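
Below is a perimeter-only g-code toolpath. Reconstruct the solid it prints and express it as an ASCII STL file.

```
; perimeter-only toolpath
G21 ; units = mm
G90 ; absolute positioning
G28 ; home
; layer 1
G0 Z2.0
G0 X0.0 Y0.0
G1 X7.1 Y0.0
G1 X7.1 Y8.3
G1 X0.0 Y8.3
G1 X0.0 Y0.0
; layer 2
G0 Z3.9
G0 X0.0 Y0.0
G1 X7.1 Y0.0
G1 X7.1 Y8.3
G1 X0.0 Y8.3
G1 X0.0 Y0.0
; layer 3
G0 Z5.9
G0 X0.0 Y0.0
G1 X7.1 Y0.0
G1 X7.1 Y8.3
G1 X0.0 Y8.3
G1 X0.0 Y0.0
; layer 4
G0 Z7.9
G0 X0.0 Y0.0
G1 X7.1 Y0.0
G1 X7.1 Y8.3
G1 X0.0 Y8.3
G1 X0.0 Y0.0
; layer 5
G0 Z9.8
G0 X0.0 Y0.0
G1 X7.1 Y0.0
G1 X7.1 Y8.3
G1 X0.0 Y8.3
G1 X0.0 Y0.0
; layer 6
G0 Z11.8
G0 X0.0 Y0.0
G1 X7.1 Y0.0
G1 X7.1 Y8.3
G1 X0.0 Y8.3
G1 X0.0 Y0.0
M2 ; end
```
solid part
  facet normal 0.0000 0.0000 -1.0000
    outer loop
      vertex 7.1 8.3 0.0
      vertex 7.1 0.0 0.0
      vertex 0.0 0.0 0.0
    endloop
  endfacet
  facet normal 0.0000 0.0000 -1.0000
    outer loop
      vertex 0.0 8.3 0.0
      vertex 7.1 8.3 0.0
      vertex 0.0 0.0 0.0
    endloop
  endfacet
  facet normal 0.0000 0.0000 1.0000
    outer loop
      vertex 0.0 0.0 11.8
      vertex 7.1 0.0 11.8
      vertex 7.1 8.3 11.8
    endloop
  endfacet
  facet normal 0.0000 0.0000 1.0000
    outer loop
      vertex 0.0 0.0 11.8
      vertex 7.1 8.3 11.8
      vertex 0.0 8.3 11.8
    endloop
  endfacet
  facet normal 0.0000 -1.0000 0.0000
    outer loop
      vertex 0.0 0.0 0.0
      vertex 7.1 0.0 0.0
      vertex 7.1 0.0 11.8
    endloop
  endfacet
  facet normal 0.0000 -1.0000 0.0000
    outer loop
      vertex 0.0 0.0 0.0
      vertex 7.1 0.0 11.8
      vertex 0.0 0.0 11.8
    endloop
  endfacet
  facet normal 0.0000 1.0000 0.0000
    outer loop
      vertex 7.1 8.3 11.8
      vertex 7.1 8.3 0.0
      vertex 0.0 8.3 0.0
    endloop
  endfacet
  facet normal 0.0000 1.0000 0.0000
    outer loop
      vertex 0.0 8.3 11.8
      vertex 7.1 8.3 11.8
      vertex 0.0 8.3 0.0
    endloop
  endfacet
  facet normal -1.0000 0.0000 0.0000
    outer loop
      vertex 0.0 8.3 11.8
      vertex 0.0 8.3 0.0
      vertex 0.0 0.0 0.0
    endloop
  endfacet
  facet normal -1.0000 0.0000 0.0000
    outer loop
      vertex 0.0 0.0 11.8
      vertex 0.0 8.3 11.8
      vertex 0.0 0.0 0.0
    endloop
  endfacet
  facet normal 1.0000 0.0000 0.0000
    outer loop
      vertex 7.1 0.0 0.0
      vertex 7.1 8.3 0.0
      vertex 7.1 8.3 11.8
    endloop
  endfacet
  facet normal 1.0000 0.0000 0.0000
    outer loop
      vertex 7.1 0.0 0.0
      vertex 7.1 8.3 11.8
      vertex 7.1 0.0 11.8
    endloop
  endfacet
endsolid part

The G0 Z moves step by Δz≈2.0 mm. Every layer's G1 loop is the same polygon, so the solid is a straight extrusion of it from z=0 to z≈11.8. Closing with flat bottom and top caps and triangulating gives 12 facets — a rectangular box, roughly 7.1 × 8.3 mm footprint and 11.8 mm tall.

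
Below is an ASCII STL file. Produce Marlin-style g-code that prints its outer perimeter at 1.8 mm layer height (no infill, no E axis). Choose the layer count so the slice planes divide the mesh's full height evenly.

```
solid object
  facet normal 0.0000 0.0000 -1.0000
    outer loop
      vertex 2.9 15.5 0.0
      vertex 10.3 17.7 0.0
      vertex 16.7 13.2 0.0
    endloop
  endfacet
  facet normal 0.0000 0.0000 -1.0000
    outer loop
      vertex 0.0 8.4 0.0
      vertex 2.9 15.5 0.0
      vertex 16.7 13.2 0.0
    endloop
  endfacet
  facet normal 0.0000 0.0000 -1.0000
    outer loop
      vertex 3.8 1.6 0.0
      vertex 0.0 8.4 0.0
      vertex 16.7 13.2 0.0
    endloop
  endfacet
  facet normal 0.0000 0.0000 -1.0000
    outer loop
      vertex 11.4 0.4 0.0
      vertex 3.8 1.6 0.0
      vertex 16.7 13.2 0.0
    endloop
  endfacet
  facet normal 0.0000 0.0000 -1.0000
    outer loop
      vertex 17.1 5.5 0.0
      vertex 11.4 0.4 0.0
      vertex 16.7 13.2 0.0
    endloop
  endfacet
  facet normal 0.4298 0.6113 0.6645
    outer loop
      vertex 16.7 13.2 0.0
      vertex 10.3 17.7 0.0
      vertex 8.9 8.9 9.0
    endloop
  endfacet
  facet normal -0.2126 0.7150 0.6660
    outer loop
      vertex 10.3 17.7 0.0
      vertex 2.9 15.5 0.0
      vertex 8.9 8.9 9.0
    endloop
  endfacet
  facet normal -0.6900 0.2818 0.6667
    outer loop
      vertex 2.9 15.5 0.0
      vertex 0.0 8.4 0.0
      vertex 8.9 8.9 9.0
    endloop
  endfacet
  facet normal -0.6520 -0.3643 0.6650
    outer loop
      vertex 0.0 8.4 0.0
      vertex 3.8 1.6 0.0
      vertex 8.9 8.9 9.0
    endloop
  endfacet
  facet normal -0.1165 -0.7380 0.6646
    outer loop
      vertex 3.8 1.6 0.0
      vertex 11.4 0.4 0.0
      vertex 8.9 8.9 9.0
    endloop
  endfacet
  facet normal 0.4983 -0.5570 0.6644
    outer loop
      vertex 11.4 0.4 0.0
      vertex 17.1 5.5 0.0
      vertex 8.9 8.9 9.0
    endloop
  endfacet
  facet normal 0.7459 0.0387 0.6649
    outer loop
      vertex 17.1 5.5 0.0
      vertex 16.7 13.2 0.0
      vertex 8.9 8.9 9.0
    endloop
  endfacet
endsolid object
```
; perimeter-only toolpath
G21 ; units = mm
G90 ; absolute positioning
G28 ; home
; layer 1
G0 Z1.8
G0 X15.1 Y12.3
G1 X10.0 Y15.9
G1 X4.1 Y14.2
G1 X1.8 Y8.5
G1 X4.8 Y3.1
G1 X10.9 Y2.1
G1 X15.5 Y6.2
G1 X15.1 Y12.3
; layer 2
G0 Z3.6
G0 X13.6 Y11.5
G1 X9.7 Y14.2
G1 X5.3 Y12.9
G1 X3.6 Y8.6
G1 X5.8 Y4.5
G1 X10.4 Y3.8
G1 X13.8 Y6.9
G1 X13.6 Y11.5
; layer 3
G0 Z5.4
G0 X12.0 Y10.6
G1 X9.5 Y12.4
G1 X6.5 Y11.5
G1 X5.3 Y8.7
G1 X6.9 Y6.0
G1 X9.9 Y5.5
G1 X12.2 Y7.5
G1 X12.0 Y10.6
; layer 4
G0 Z7.2
G0 X10.5 Y9.8
G1 X9.2 Y10.7
G1 X7.7 Y10.2
G1 X7.1 Y8.8
G1 X7.9 Y7.4
G1 X9.4 Y7.2
G1 X10.5 Y8.2
G1 X10.5 Y9.8
M2 ; end

The solid is a regular 7-sided pyramid, base circumscribed radius ≈ 8.9 mm, apex at z ≈ 9 mm. Slicing at Δz = 1.8 mm — 5 equal slices spanning the solid's height, so layer i sits at z = i·h/5 — gives 4 non-empty perimeters. Each is a 7-segment closed polygon; G0 lifts to the layer z and rapids to the start vertex, then G1 traces the edges. The cross-section shrinks linearly with z (the slice at the apex is degenerate and omitted).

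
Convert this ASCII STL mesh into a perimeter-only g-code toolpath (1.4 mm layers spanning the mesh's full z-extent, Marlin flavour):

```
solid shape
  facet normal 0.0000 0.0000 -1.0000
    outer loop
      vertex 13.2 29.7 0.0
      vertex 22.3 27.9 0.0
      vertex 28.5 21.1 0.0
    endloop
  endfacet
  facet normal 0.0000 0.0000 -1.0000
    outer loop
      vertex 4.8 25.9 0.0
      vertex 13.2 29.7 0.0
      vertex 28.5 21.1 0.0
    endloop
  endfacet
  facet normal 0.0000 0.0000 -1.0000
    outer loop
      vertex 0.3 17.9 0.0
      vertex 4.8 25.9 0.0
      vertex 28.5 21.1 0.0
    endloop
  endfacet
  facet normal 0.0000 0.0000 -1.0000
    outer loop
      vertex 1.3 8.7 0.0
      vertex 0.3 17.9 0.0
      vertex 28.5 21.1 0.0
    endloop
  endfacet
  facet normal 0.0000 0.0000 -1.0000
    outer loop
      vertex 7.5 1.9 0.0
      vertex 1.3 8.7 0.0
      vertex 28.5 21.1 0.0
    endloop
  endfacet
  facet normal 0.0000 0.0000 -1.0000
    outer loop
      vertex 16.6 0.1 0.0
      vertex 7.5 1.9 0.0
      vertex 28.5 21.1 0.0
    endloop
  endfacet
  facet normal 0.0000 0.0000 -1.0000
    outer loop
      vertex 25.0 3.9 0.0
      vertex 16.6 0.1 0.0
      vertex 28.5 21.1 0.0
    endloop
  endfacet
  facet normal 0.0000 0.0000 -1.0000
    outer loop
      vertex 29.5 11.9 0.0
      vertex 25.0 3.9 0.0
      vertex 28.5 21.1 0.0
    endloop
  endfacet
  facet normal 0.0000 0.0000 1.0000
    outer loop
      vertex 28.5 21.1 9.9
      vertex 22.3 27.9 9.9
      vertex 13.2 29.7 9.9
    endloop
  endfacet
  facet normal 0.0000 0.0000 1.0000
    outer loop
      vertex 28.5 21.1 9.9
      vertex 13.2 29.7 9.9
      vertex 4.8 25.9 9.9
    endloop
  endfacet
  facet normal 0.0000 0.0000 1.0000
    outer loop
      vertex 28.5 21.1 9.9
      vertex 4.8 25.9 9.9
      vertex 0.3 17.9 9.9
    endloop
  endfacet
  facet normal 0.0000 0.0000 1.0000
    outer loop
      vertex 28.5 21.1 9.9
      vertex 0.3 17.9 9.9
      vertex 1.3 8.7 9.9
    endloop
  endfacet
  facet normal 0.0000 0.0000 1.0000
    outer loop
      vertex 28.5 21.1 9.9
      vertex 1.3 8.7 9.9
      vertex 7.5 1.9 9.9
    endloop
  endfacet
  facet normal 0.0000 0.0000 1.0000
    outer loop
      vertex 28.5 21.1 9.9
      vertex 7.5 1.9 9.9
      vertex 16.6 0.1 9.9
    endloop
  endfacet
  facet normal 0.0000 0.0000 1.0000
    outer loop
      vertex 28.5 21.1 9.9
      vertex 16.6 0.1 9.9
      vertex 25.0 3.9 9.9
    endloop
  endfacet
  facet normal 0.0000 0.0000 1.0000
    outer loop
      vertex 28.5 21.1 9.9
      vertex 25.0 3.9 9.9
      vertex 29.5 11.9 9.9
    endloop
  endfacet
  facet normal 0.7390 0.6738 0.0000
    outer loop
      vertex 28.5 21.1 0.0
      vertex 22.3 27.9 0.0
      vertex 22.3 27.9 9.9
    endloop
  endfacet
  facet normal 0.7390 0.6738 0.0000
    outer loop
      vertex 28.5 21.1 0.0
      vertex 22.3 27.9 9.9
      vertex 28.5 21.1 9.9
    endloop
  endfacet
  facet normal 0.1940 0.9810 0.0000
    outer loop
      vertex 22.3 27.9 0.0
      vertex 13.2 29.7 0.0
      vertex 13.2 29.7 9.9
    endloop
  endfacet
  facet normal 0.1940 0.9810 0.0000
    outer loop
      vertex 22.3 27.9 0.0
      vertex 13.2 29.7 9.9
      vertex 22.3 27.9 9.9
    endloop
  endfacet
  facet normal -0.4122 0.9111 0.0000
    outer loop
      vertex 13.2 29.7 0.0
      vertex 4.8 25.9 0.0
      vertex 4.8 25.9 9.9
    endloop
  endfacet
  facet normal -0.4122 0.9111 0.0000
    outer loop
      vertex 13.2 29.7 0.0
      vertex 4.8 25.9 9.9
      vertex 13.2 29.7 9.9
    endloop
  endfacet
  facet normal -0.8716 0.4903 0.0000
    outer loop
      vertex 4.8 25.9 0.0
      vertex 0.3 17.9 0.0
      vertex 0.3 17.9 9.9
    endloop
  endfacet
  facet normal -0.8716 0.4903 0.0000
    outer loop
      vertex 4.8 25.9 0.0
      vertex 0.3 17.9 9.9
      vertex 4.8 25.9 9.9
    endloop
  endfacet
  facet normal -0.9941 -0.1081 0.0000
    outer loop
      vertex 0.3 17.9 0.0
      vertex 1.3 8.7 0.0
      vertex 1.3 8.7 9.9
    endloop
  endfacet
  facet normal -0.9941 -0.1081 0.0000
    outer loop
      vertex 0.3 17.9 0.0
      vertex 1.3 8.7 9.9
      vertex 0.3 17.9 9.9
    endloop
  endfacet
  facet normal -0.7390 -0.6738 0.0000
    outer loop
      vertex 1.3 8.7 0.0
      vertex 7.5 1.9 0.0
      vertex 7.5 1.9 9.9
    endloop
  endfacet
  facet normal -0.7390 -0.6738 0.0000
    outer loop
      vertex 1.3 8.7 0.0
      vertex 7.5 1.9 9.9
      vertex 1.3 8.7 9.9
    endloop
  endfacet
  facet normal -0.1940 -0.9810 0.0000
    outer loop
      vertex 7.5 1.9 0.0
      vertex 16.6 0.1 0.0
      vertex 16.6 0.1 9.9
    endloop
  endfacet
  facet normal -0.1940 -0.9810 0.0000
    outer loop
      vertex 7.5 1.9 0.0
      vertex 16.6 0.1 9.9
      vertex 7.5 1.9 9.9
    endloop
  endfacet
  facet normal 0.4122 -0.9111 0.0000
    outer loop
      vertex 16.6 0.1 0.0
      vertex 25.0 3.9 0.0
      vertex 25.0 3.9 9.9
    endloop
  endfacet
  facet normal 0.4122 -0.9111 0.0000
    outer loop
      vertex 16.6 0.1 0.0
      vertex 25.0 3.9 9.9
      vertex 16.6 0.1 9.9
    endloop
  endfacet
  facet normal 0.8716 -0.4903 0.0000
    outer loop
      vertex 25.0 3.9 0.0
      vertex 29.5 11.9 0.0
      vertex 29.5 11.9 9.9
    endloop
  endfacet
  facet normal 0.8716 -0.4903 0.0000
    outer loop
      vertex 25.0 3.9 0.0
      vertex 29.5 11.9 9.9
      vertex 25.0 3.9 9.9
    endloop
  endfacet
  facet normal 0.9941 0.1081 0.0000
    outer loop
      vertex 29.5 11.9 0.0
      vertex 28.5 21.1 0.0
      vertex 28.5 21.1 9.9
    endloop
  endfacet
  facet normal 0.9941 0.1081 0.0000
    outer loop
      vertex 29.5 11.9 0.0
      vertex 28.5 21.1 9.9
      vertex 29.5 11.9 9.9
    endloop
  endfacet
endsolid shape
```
; perimeter-only toolpath
G21 ; units = mm
G90 ; absolute positioning
G28 ; home
; layer 1
G0 Z1.4
G0 X28.5 Y21.1
G1 X22.3 Y27.9
G1 X13.2 Y29.7
G1 X4.8 Y25.9
G1 X0.3 Y17.9
G1 X1.3 Y8.7
G1 X7.5 Y1.9
G1 X16.6 Y0.1
G1 X25.0 Y3.9
G1 X29.5 Y11.9
G1 X28.5 Y21.1
; layer 2
G0 Z2.8
G0 X28.5 Y21.1
G1 X22.3 Y27.9
G1 X13.2 Y29.7
G1 X4.8 Y25.9
G1 X0.3 Y17.9
G1 X1.3 Y8.7
G1 X7.5 Y1.9
G1 X16.6 Y0.1
G1 X25.0 Y3.9
G1 X29.5 Y11.9
G1 X28.5 Y21.1
; layer 3
G0 Z4.2
G0 X28.5 Y21.1
G1 X22.3 Y27.9
G1 X13.2 Y29.7
G1 X4.8 Y25.9
G1 X0.3 Y17.9
G1 X1.3 Y8.7
G1 X7.5 Y1.9
G1 X16.6 Y0.1
G1 X25.0 Y3.9
G1 X29.5 Y11.9
G1 X28.5 Y21.1
; layer 4
G0 Z5.7
G0 X28.5 Y21.1
G1 X22.3 Y27.9
G1 X13.2 Y29.7
G1 X4.8 Y25.9
G1 X0.3 Y17.9
G1 X1.3 Y8.7
G1 X7.5 Y1.9
G1 X16.6 Y0.1
G1 X25.0 Y3.9
G1 X29.5 Y11.9
G1 X28.5 Y21.1
; layer 5
G0 Z7.1
G0 X28.5 Y21.1
G1 X22.3 Y27.9
G1 X13.2 Y29.7
G1 X4.8 Y25.9
G1 X0.3 Y17.9
G1 X1.3 Y8.7
G1 X7.5 Y1.9
G1 X16.6 Y0.1
G1 X25.0 Y3.9
G1 X29.5 Y11.9
G1 X28.5 Y21.1
; layer 6
G0 Z8.5
G0 X28.5 Y21.1
G1 X22.3 Y27.9
G1 X13.2 Y29.7
G1 X4.8 Y25.9
G1 X0.3 Y17.9
G1 X1.3 Y8.7
G1 X7.5 Y1.9
G1 X16.6 Y0.1
G1 X25.0 Y3.9
G1 X29.5 Y11.9
G1 X28.5 Y21.1
; layer 7
G0 Z9.9
G0 X28.5 Y21.1
G1 X22.3 Y27.9
G1 X13.2 Y29.7
G1 X4.8 Y25.9
G1 X0.3 Y17.9
G1 X1.3 Y8.7
G1 X7.5 Y1.9
G1 X16.6 Y0.1
G1 X25.0 Y3.9
G1 X29.5 Y11.9
G1 X28.5 Y21.1
M2 ; end

The solid is a regular 10-sided prism (a cylinder approximated with 10 flat sides), circumscribed radius ≈ 14.9 mm, height ≈ 9.9 mm. Slicing at Δz = 1.4 mm — 7 equal slices spanning the solid's height, so layer i sits at z = i·h/7 — gives 7 non-empty perimeters. Each is a 10-segment closed polygon; G0 lifts to the layer z and rapids to the start vertex, then G1 traces the edges.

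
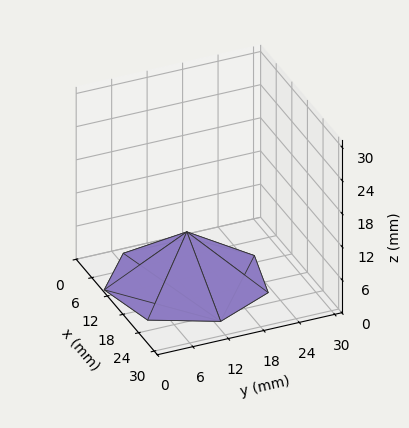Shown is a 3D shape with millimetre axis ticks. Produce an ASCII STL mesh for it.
Reading the render: the shape is a regular 7-sided pyramid, base circumscribed radius ≈ 13 mm, apex at z ≈ 9 mm (dimensions read to the nearest mm from the axis ticks). For the STL, each face is triangulated and given an outward normal.

solid part
  facet normal 0.0000 0.0000 -1.0000
    outer loop
      vertex 10.1 25.7 0.0
      vertex 21.1 23.2 0.0
      vertex 26.0 13.0 0.0
    endloop
  endfacet
  facet normal 0.0000 0.0000 -1.0000
    outer loop
      vertex 1.3 18.6 0.0
      vertex 10.1 25.7 0.0
      vertex 26.0 13.0 0.0
    endloop
  endfacet
  facet normal 0.0000 0.0000 -1.0000
    outer loop
      vertex 1.3 7.4 0.0
      vertex 1.3 18.6 0.0
      vertex 26.0 13.0 0.0
    endloop
  endfacet
  facet normal 0.0000 0.0000 -1.0000
    outer loop
      vertex 10.1 0.3 0.0
      vertex 1.3 7.4 0.0
      vertex 26.0 13.0 0.0
    endloop
  endfacet
  facet normal 0.0000 0.0000 -1.0000
    outer loop
      vertex 21.1 2.8 0.0
      vertex 10.1 0.3 0.0
      vertex 26.0 13.0 0.0
    endloop
  endfacet
  facet normal 0.5491 0.2638 0.7931
    outer loop
      vertex 26.0 13.0 0.0
      vertex 21.1 23.2 0.0
      vertex 13.0 13.0 9.0
    endloop
  endfacet
  facet normal 0.1348 0.5932 0.7937
    outer loop
      vertex 21.1 23.2 0.0
      vertex 10.1 25.7 0.0
      vertex 13.0 13.0 9.0
    endloop
  endfacet
  facet normal -0.3827 0.4744 0.7928
    outer loop
      vertex 10.1 25.7 0.0
      vertex 1.3 18.6 0.0
      vertex 13.0 13.0 9.0
    endloop
  endfacet
  facet normal -0.6097 0.0000 0.7926
    outer loop
      vertex 1.3 18.6 0.0
      vertex 1.3 7.4 0.0
      vertex 13.0 13.0 9.0
    endloop
  endfacet
  facet normal -0.3827 -0.4744 0.7928
    outer loop
      vertex 1.3 7.4 0.0
      vertex 10.1 0.3 0.0
      vertex 13.0 13.0 9.0
    endloop
  endfacet
  facet normal 0.1348 -0.5932 0.7937
    outer loop
      vertex 10.1 0.3 0.0
      vertex 21.1 2.8 0.0
      vertex 13.0 13.0 9.0
    endloop
  endfacet
  facet normal 0.5491 -0.2638 0.7931
    outer loop
      vertex 21.1 2.8 0.0
      vertex 26.0 13.0 0.0
      vertex 13.0 13.0 9.0
    endloop
  endfacet
endsolid part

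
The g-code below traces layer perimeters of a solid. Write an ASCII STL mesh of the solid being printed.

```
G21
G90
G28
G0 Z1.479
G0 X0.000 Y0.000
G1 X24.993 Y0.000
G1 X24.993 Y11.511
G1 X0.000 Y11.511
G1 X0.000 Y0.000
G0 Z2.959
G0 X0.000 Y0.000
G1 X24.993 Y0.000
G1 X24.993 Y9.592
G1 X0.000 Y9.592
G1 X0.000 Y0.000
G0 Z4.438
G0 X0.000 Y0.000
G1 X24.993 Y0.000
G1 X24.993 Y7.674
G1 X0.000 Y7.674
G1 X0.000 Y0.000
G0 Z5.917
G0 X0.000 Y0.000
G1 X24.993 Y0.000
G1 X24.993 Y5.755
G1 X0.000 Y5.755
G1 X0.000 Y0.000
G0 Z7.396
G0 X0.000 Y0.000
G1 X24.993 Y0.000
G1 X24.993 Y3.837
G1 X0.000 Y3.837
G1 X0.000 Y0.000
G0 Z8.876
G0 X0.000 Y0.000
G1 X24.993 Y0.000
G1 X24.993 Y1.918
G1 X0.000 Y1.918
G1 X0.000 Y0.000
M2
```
solid part
  facet normal 0.0000 0.0000 -1.0000
    outer loop
      vertex 24.993 13.429 0.000
      vertex 24.993 0.000 0.000
      vertex 0.000 0.000 0.000
    endloop
  endfacet
  facet normal 0.0000 0.0000 -1.0000
    outer loop
      vertex 0.000 13.429 0.000
      vertex 24.993 13.429 0.000
      vertex 0.000 0.000 0.000
    endloop
  endfacet
  facet normal 0.0000 -1.0000 0.0000
    outer loop
      vertex 0.000 0.000 0.000
      vertex 24.993 0.000 0.000
      vertex 24.993 0.000 10.355
    endloop
  endfacet
  facet normal 0.0000 -1.0000 0.0000
    outer loop
      vertex 0.000 0.000 0.000
      vertex 24.993 0.000 10.355
      vertex 0.000 0.000 10.355
    endloop
  endfacet
  facet normal 0.0000 0.6106 0.7919
    outer loop
      vertex 0.000 0.000 10.355
      vertex 24.993 0.000 10.355
      vertex 24.993 13.429 0.000
    endloop
  endfacet
  facet normal 0.0000 0.6106 0.7919
    outer loop
      vertex 0.000 0.000 10.355
      vertex 24.993 13.429 0.000
      vertex 0.000 13.429 0.000
    endloop
  endfacet
  facet normal -1.0000 0.0000 0.0000
    outer loop
      vertex 0.000 0.000 10.355
      vertex 0.000 13.429 0.000
      vertex 0.000 0.000 0.000
    endloop
  endfacet
  facet normal 1.0000 0.0000 0.0000
    outer loop
      vertex 24.993 0.000 0.000
      vertex 24.993 13.429 0.000
      vertex 24.993 0.000 10.355
    endloop
  endfacet
endsolid part

The G0 Z moves step by Δz≈1.479 mm. The G1 loops shrink linearly with z, so the solid tapers from its base footprint up to z≈10.4. Closing with a flat bottom cap and the tapered top and triangulating gives 8 facets — a wedge (ramp): 25 × 13.4 mm base, rising to 10.4 mm along the y=0 edge and sloping linearly to z=0 at y=13.4.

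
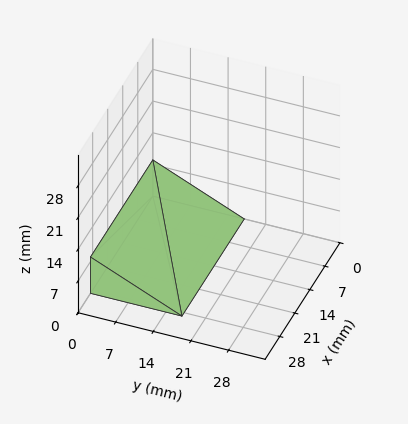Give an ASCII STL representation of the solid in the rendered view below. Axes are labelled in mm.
Reading the render: the shape is a wedge (ramp): 29 × 17 mm base, rising to 8 mm along the y=0 edge and sloping linearly to z=0 at y=17 (dimensions read to the nearest mm from the axis ticks). For the STL, each face is triangulated and given an outward normal.

solid part
  facet normal 0.0000 0.0000 -1.0000
    outer loop
      vertex 29.00 17.00 0.00
      vertex 29.00 0.00 0.00
      vertex 0.00 0.00 0.00
    endloop
  endfacet
  facet normal 0.0000 0.0000 -1.0000
    outer loop
      vertex 0.00 17.00 0.00
      vertex 29.00 17.00 0.00
      vertex 0.00 0.00 0.00
    endloop
  endfacet
  facet normal 0.0000 -1.0000 0.0000
    outer loop
      vertex 0.00 0.00 0.00
      vertex 29.00 0.00 0.00
      vertex 29.00 0.00 8.00
    endloop
  endfacet
  facet normal 0.0000 -1.0000 0.0000
    outer loop
      vertex 0.00 0.00 0.00
      vertex 29.00 0.00 8.00
      vertex 0.00 0.00 8.00
    endloop
  endfacet
  facet normal 0.0000 0.4258 0.9048
    outer loop
      vertex 0.00 0.00 8.00
      vertex 29.00 0.00 8.00
      vertex 29.00 17.00 0.00
    endloop
  endfacet
  facet normal 0.0000 0.4258 0.9048
    outer loop
      vertex 0.00 0.00 8.00
      vertex 29.00 17.00 0.00
      vertex 0.00 17.00 0.00
    endloop
  endfacet
  facet normal -1.0000 0.0000 0.0000
    outer loop
      vertex 0.00 0.00 8.00
      vertex 0.00 17.00 0.00
      vertex 0.00 0.00 0.00
    endloop
  endfacet
  facet normal 1.0000 0.0000 0.0000
    outer loop
      vertex 29.00 0.00 0.00
      vertex 29.00 17.00 0.00
      vertex 29.00 0.00 8.00
    endloop
  endfacet
endsolid part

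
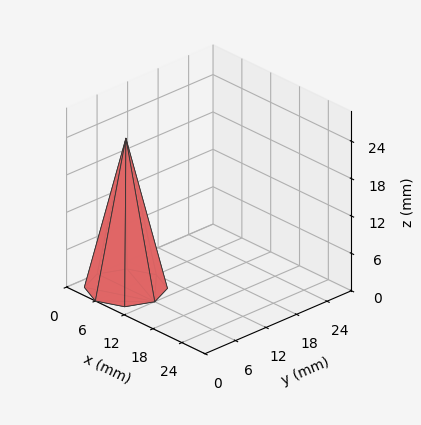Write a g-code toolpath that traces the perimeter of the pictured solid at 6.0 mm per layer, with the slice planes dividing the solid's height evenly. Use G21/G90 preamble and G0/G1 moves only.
Reading the render: the shape is a regular 8-sided pyramid, base circumscribed radius ≈ 6 mm, apex at z ≈ 24 mm (dimensions read to the nearest mm from the axis ticks). For the g-code, the solid's height is divided into equal slices at the stated Δz and each level perimeter traced with G1 moves after a G0 lift.

; perimeter-only toolpath
G21 ; units = mm
G90 ; absolute positioning
G28 ; home
; layer 1
G0 Z6.0
G0 X10.5 Y6.0
G1 X9.1 Y9.1
G1 X6.0 Y10.5
G1 X2.9 Y9.1
G1 X1.5 Y6.0
G1 X2.9 Y2.9
G1 X6.0 Y1.5
G1 X9.1 Y2.9
G1 X10.5 Y6.0
; layer 2
G0 Z12.0
G0 X9.0 Y6.0
G1 X8.1 Y8.1
G1 X6.0 Y9.0
G1 X3.9 Y8.1
G1 X3.0 Y6.0
G1 X3.9 Y3.9
G1 X6.0 Y3.0
G1 X8.1 Y3.9
G1 X9.0 Y6.0
; layer 3
G0 Z18.0
G0 X7.5 Y6.0
G1 X7.0 Y7.0
G1 X6.0 Y7.5
G1 X5.0 Y7.0
G1 X4.5 Y6.0
G1 X5.0 Y5.0
G1 X6.0 Y4.5
G1 X7.0 Y5.0
G1 X7.5 Y6.0
M2 ; end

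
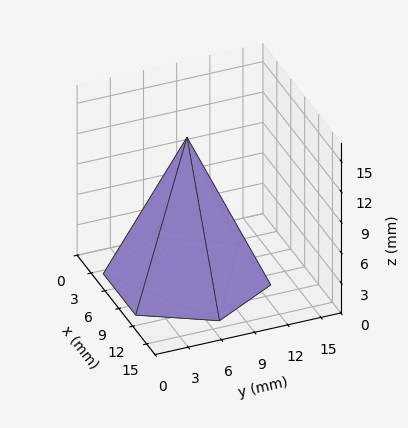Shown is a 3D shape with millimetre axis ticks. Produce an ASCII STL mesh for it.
Reading the render: the shape is a regular 6-sided pyramid, base circumscribed radius ≈ 7 mm, apex at z ≈ 14 mm (dimensions read to the nearest mm from the axis ticks). For the STL, each face is triangulated and given an outward normal.

solid part
  facet normal 0.0000 0.0000 -1.0000
    outer loop
      vertex 3.5 13.1 0.0
      vertex 10.5 13.1 0.0
      vertex 14.0 7.0 0.0
    endloop
  endfacet
  facet normal 0.0000 0.0000 -1.0000
    outer loop
      vertex 0.0 7.0 0.0
      vertex 3.5 13.1 0.0
      vertex 14.0 7.0 0.0
    endloop
  endfacet
  facet normal 0.0000 0.0000 -1.0000
    outer loop
      vertex 3.5 0.9 0.0
      vertex 0.0 7.0 0.0
      vertex 14.0 7.0 0.0
    endloop
  endfacet
  facet normal 0.0000 0.0000 -1.0000
    outer loop
      vertex 10.5 0.9 0.0
      vertex 3.5 0.9 0.0
      vertex 14.0 7.0 0.0
    endloop
  endfacet
  facet normal 0.7958 0.4566 0.3979
    outer loop
      vertex 14.0 7.0 0.0
      vertex 10.5 13.1 0.0
      vertex 7.0 7.0 14.0
    endloop
  endfacet
  facet normal 0.0000 0.9168 0.3994
    outer loop
      vertex 10.5 13.1 0.0
      vertex 3.5 13.1 0.0
      vertex 7.0 7.0 14.0
    endloop
  endfacet
  facet normal -0.7958 0.4566 0.3979
    outer loop
      vertex 3.5 13.1 0.0
      vertex 0.0 7.0 0.0
      vertex 7.0 7.0 14.0
    endloop
  endfacet
  facet normal -0.7958 -0.4566 0.3979
    outer loop
      vertex 0.0 7.0 0.0
      vertex 3.5 0.9 0.0
      vertex 7.0 7.0 14.0
    endloop
  endfacet
  facet normal 0.0000 -0.9168 0.3994
    outer loop
      vertex 3.5 0.9 0.0
      vertex 10.5 0.9 0.0
      vertex 7.0 7.0 14.0
    endloop
  endfacet
  facet normal 0.7958 -0.4566 0.3979
    outer loop
      vertex 10.5 0.9 0.0
      vertex 14.0 7.0 0.0
      vertex 7.0 7.0 14.0
    endloop
  endfacet
endsolid part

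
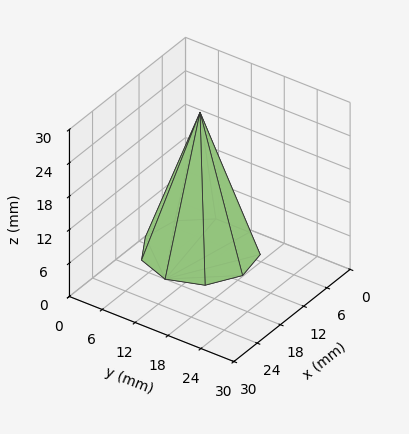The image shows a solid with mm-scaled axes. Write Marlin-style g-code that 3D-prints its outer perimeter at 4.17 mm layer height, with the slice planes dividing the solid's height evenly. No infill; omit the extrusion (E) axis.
Reading the render: the shape is a regular 9-sided pyramid, base circumscribed radius ≈ 9 mm, apex at z ≈ 25 mm (dimensions read to the nearest mm from the axis ticks). For the g-code, the solid's height is divided into equal slices at the stated Δz and each level perimeter traced with G1 moves after a G0 lift.

; perimeter-only toolpath
G21 ; units = mm
G90 ; absolute positioning
G28 ; home
; layer 1
G0 Z4.17
G0 X16.50 Y9.00
G1 X14.74 Y13.82
G1 X10.30 Y16.38
G1 X5.25 Y15.49
G1 X1.95 Y11.57
G1 X1.95 Y6.43
G1 X5.25 Y2.51
G1 X10.30 Y1.62
G1 X14.74 Y4.18
G1 X16.50 Y9.00
; layer 2
G0 Z8.33
G0 X15.00 Y9.00
G1 X13.59 Y12.86
G1 X10.04 Y14.91
G1 X6.00 Y14.19
G1 X3.36 Y11.05
G1 X3.36 Y6.95
G1 X6.00 Y3.81
G1 X10.04 Y3.09
G1 X13.59 Y5.14
G1 X15.00 Y9.00
; layer 3
G0 Z12.50
G0 X13.50 Y9.00
G1 X12.45 Y11.89
G1 X9.78 Y13.43
G1 X6.75 Y12.89
G1 X4.77 Y10.54
G1 X4.77 Y7.46
G1 X6.75 Y5.11
G1 X9.78 Y4.57
G1 X12.45 Y6.11
G1 X13.50 Y9.00
; layer 4
G0 Z16.67
G0 X12.00 Y9.00
G1 X11.30 Y10.93
G1 X9.52 Y11.95
G1 X7.50 Y11.60
G1 X6.18 Y10.03
G1 X6.18 Y7.97
G1 X7.50 Y6.40
G1 X9.52 Y6.05
G1 X11.30 Y7.07
G1 X12.00 Y9.00
; layer 5
G0 Z20.83
G0 X10.50 Y9.00
G1 X10.15 Y9.96
G1 X9.26 Y10.48
G1 X8.25 Y10.30
G1 X7.59 Y9.51
G1 X7.59 Y8.49
G1 X8.25 Y7.70
G1 X9.26 Y7.52
G1 X10.15 Y8.04
G1 X10.50 Y9.00
M2 ; end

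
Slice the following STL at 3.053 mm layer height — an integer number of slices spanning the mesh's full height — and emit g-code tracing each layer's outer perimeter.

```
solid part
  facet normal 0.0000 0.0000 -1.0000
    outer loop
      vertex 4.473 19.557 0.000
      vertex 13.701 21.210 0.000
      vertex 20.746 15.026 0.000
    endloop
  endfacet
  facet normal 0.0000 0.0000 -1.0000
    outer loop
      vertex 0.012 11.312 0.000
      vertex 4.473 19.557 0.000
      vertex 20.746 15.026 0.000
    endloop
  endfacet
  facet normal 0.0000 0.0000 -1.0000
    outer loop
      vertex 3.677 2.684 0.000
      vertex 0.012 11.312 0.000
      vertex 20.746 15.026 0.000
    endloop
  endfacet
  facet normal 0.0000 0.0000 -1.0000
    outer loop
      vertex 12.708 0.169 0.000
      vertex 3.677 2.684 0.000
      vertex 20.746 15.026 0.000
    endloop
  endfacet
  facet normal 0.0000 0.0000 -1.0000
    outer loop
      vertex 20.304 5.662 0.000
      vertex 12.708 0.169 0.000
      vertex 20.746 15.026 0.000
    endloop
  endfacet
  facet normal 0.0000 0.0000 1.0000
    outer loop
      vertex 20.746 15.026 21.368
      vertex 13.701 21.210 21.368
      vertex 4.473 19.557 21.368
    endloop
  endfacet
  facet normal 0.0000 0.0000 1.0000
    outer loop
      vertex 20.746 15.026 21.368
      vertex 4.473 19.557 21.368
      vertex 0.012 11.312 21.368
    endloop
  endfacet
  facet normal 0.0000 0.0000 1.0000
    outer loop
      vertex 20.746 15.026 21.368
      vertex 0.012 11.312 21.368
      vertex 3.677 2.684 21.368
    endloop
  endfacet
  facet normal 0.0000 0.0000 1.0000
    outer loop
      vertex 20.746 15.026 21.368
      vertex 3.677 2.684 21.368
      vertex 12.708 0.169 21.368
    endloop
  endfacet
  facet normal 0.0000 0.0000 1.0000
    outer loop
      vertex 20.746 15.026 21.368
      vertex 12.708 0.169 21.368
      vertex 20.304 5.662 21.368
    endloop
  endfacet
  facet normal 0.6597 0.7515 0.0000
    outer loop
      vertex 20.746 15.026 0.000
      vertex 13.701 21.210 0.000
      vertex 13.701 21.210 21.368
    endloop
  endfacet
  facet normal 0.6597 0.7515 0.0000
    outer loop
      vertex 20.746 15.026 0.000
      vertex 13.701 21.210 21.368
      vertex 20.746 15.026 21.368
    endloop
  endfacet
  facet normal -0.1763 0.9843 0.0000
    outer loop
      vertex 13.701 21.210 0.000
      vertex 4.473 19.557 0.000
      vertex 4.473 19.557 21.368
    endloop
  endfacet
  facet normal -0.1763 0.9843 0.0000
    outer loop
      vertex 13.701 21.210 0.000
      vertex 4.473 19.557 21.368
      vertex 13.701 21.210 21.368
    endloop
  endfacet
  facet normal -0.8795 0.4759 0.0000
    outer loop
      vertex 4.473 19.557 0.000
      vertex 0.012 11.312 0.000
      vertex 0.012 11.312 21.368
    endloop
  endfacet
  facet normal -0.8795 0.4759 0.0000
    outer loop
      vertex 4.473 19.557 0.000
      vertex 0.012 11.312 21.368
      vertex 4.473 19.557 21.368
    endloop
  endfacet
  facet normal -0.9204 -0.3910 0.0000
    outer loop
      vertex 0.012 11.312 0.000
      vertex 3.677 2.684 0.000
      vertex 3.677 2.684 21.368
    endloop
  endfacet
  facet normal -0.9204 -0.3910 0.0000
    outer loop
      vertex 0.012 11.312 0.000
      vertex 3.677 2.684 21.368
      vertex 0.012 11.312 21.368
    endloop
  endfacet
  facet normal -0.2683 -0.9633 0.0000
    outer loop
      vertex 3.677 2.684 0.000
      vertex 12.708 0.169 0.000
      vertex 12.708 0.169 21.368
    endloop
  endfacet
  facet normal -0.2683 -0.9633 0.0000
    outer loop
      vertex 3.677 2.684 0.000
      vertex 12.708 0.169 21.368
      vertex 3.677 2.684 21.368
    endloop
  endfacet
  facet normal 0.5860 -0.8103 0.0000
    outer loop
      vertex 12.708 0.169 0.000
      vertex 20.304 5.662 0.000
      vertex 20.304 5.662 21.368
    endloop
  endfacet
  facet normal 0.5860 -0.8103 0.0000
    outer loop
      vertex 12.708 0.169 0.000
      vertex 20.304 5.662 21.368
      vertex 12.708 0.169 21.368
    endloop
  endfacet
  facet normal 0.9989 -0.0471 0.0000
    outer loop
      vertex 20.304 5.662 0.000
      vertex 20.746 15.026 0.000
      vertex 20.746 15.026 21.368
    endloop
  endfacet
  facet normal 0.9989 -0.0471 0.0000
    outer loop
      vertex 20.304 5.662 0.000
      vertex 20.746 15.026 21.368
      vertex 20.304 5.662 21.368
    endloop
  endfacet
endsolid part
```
; perimeter-only toolpath
G21 ; units = mm
G90 ; absolute positioning
G28 ; home
; layer 1
G0 Z3.053
G0 X20.746 Y15.026
G1 X13.701 Y21.210
G1 X4.473 Y19.557
G1 X0.012 Y11.312
G1 X3.677 Y2.684
G1 X12.708 Y0.169
G1 X20.304 Y5.662
G1 X20.746 Y15.026
; layer 2
G0 Z6.105
G0 X20.746 Y15.026
G1 X13.701 Y21.210
G1 X4.473 Y19.557
G1 X0.012 Y11.312
G1 X3.677 Y2.684
G1 X12.708 Y0.169
G1 X20.304 Y5.662
G1 X20.746 Y15.026
; layer 3
G0 Z9.158
G0 X20.746 Y15.026
G1 X13.701 Y21.210
G1 X4.473 Y19.557
G1 X0.012 Y11.312
G1 X3.677 Y2.684
G1 X12.708 Y0.169
G1 X20.304 Y5.662
G1 X20.746 Y15.026
; layer 4
G0 Z12.210
G0 X20.746 Y15.026
G1 X13.701 Y21.210
G1 X4.473 Y19.557
G1 X0.012 Y11.312
G1 X3.677 Y2.684
G1 X12.708 Y0.169
G1 X20.304 Y5.662
G1 X20.746 Y15.026
; layer 5
G0 Z15.263
G0 X20.746 Y15.026
G1 X13.701 Y21.210
G1 X4.473 Y19.557
G1 X0.012 Y11.312
G1 X3.677 Y2.684
G1 X12.708 Y0.169
G1 X20.304 Y5.662
G1 X20.746 Y15.026
; layer 6
G0 Z18.315
G0 X20.746 Y15.026
G1 X13.701 Y21.210
G1 X4.473 Y19.557
G1 X0.012 Y11.312
G1 X3.677 Y2.684
G1 X12.708 Y0.169
G1 X20.304 Y5.662
G1 X20.746 Y15.026
; layer 7
G0 Z21.368
G0 X20.746 Y15.026
G1 X13.701 Y21.210
G1 X4.473 Y19.557
G1 X0.012 Y11.312
G1 X3.677 Y2.684
G1 X12.708 Y0.169
G1 X20.304 Y5.662
G1 X20.746 Y15.026
M2 ; end

The solid is a regular 7-sided prism (a cylinder approximated with 7 flat sides), circumscribed radius ≈ 10.8 mm, height ≈ 21.4 mm. Slicing at Δz = 3.053 mm — 7 equal slices spanning the solid's height, so layer i sits at z = i·h/7 — gives 7 non-empty perimeters. Each is a 7-segment closed polygon; G0 lifts to the layer z and rapids to the start vertex, then G1 traces the edges.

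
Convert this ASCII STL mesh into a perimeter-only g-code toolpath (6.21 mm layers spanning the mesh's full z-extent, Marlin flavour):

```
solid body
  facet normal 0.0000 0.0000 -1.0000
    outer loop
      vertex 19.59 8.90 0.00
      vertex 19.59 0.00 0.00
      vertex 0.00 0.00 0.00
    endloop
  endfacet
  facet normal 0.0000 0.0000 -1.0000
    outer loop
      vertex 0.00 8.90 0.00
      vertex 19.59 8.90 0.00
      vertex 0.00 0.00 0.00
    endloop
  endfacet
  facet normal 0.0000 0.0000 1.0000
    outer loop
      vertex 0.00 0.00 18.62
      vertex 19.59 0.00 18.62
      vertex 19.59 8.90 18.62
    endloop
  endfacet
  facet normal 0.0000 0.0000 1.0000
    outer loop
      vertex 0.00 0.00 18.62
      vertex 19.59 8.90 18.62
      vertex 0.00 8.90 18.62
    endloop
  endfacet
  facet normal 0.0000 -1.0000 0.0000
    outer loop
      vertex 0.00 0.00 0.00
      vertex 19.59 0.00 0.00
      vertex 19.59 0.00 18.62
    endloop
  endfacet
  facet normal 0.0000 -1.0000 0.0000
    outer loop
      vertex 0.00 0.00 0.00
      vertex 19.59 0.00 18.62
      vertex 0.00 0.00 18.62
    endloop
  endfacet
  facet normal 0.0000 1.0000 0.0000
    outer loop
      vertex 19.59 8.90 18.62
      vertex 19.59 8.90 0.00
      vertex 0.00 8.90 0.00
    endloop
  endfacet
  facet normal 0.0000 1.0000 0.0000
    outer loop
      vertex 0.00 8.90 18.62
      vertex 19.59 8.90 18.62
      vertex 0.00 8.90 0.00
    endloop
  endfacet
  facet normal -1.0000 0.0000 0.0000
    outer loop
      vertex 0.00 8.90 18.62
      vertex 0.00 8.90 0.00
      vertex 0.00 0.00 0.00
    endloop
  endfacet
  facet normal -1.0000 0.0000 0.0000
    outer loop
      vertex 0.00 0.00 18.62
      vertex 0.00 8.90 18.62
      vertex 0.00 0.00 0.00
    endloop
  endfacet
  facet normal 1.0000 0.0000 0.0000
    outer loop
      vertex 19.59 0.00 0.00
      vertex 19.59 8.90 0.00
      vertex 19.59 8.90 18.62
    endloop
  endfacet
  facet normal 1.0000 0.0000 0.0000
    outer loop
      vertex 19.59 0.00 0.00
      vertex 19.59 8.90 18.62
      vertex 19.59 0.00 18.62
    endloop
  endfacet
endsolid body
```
; perimeter-only toolpath
G21 ; units = mm
G90 ; absolute positioning
G28 ; home
; layer 1
G0 Z6.21
G0 X0.00 Y0.00
G1 X19.59 Y0.00
G1 X19.59 Y8.90
G1 X0.00 Y8.90
G1 X0.00 Y0.00
; layer 2
G0 Z12.41
G0 X0.00 Y0.00
G1 X19.59 Y0.00
G1 X19.59 Y8.90
G1 X0.00 Y8.90
G1 X0.00 Y0.00
; layer 3
G0 Z18.62
G0 X0.00 Y0.00
G1 X19.59 Y0.00
G1 X19.59 Y8.90
G1 X0.00 Y8.90
G1 X0.00 Y0.00
M2 ; end

The solid is a rectangular box, roughly 19.6 × 8.9 mm footprint and 18.6 mm tall. Slicing at Δz = 6.21 mm — 3 equal slices spanning the solid's height, so layer i sits at z = i·h/3 — gives 3 non-empty perimeters. Each is a 4-segment closed polygon; G0 lifts to the layer z and rapids to the start vertex, then G1 traces the edges.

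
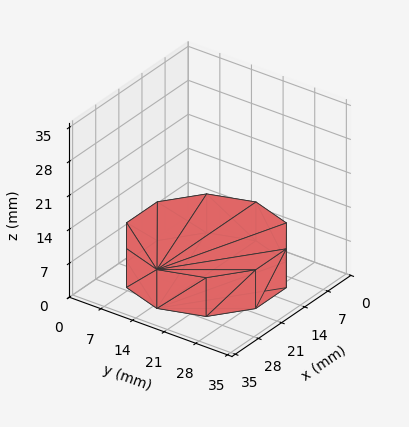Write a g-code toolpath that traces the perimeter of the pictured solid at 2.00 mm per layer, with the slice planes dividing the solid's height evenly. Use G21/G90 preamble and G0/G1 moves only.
Reading the render: the shape is a regular 10-sided prism (a cylinder approximated with 10 flat sides), circumscribed radius ≈ 15 mm, height ≈ 8 mm (dimensions read to the nearest mm from the axis ticks). For the g-code, the solid's height is divided into equal slices at the stated Δz and each level perimeter traced with G1 moves after a G0 lift.

; perimeter-only toolpath
G21 ; units = mm
G90 ; absolute positioning
G28 ; home
; layer 1
G0 Z2.00
G0 X30.00 Y15.00
G1 X27.14 Y23.82
G1 X19.64 Y29.27
G1 X10.36 Y29.27
G1 X2.86 Y23.82
G1 X0.00 Y15.00
G1 X2.86 Y6.18
G1 X10.36 Y0.73
G1 X19.64 Y0.73
G1 X27.14 Y6.18
G1 X30.00 Y15.00
; layer 2
G0 Z4.00
G0 X30.00 Y15.00
G1 X27.14 Y23.82
G1 X19.64 Y29.27
G1 X10.36 Y29.27
G1 X2.86 Y23.82
G1 X0.00 Y15.00
G1 X2.86 Y6.18
G1 X10.36 Y0.73
G1 X19.64 Y0.73
G1 X27.14 Y6.18
G1 X30.00 Y15.00
; layer 3
G0 Z6.00
G0 X30.00 Y15.00
G1 X27.14 Y23.82
G1 X19.64 Y29.27
G1 X10.36 Y29.27
G1 X2.86 Y23.82
G1 X0.00 Y15.00
G1 X2.86 Y6.18
G1 X10.36 Y0.73
G1 X19.64 Y0.73
G1 X27.14 Y6.18
G1 X30.00 Y15.00
; layer 4
G0 Z8.00
G0 X30.00 Y15.00
G1 X27.14 Y23.82
G1 X19.64 Y29.27
G1 X10.36 Y29.27
G1 X2.86 Y23.82
G1 X0.00 Y15.00
G1 X2.86 Y6.18
G1 X10.36 Y0.73
G1 X19.64 Y0.73
G1 X27.14 Y6.18
G1 X30.00 Y15.00
M2 ; end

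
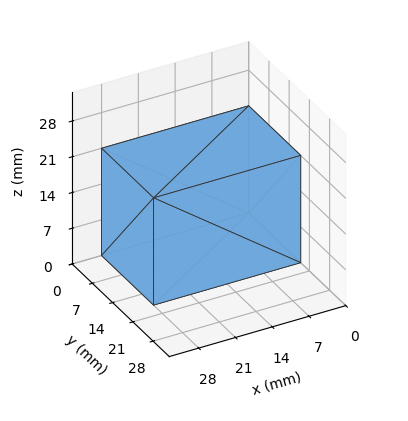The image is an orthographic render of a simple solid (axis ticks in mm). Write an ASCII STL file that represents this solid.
Reading the render: the shape is a rectangular box, roughly 28 × 18 mm footprint and 21 mm tall (dimensions read to the nearest mm from the axis ticks). For the STL, each face is triangulated and given an outward normal.

solid part
  facet normal 0.0000 0.0000 -1.0000
    outer loop
      vertex 28.00 18.00 0.00
      vertex 28.00 0.00 0.00
      vertex 0.00 0.00 0.00
    endloop
  endfacet
  facet normal 0.0000 0.0000 -1.0000
    outer loop
      vertex 0.00 18.00 0.00
      vertex 28.00 18.00 0.00
      vertex 0.00 0.00 0.00
    endloop
  endfacet
  facet normal 0.0000 0.0000 1.0000
    outer loop
      vertex 0.00 0.00 21.00
      vertex 28.00 0.00 21.00
      vertex 28.00 18.00 21.00
    endloop
  endfacet
  facet normal 0.0000 0.0000 1.0000
    outer loop
      vertex 0.00 0.00 21.00
      vertex 28.00 18.00 21.00
      vertex 0.00 18.00 21.00
    endloop
  endfacet
  facet normal 0.0000 -1.0000 0.0000
    outer loop
      vertex 0.00 0.00 0.00
      vertex 28.00 0.00 0.00
      vertex 28.00 0.00 21.00
    endloop
  endfacet
  facet normal 0.0000 -1.0000 0.0000
    outer loop
      vertex 0.00 0.00 0.00
      vertex 28.00 0.00 21.00
      vertex 0.00 0.00 21.00
    endloop
  endfacet
  facet normal 0.0000 1.0000 0.0000
    outer loop
      vertex 28.00 18.00 21.00
      vertex 28.00 18.00 0.00
      vertex 0.00 18.00 0.00
    endloop
  endfacet
  facet normal 0.0000 1.0000 0.0000
    outer loop
      vertex 0.00 18.00 21.00
      vertex 28.00 18.00 21.00
      vertex 0.00 18.00 0.00
    endloop
  endfacet
  facet normal -1.0000 0.0000 0.0000
    outer loop
      vertex 0.00 18.00 21.00
      vertex 0.00 18.00 0.00
      vertex 0.00 0.00 0.00
    endloop
  endfacet
  facet normal -1.0000 0.0000 0.0000
    outer loop
      vertex 0.00 0.00 21.00
      vertex 0.00 18.00 21.00
      vertex 0.00 0.00 0.00
    endloop
  endfacet
  facet normal 1.0000 0.0000 0.0000
    outer loop
      vertex 28.00 0.00 0.00
      vertex 28.00 18.00 0.00
      vertex 28.00 18.00 21.00
    endloop
  endfacet
  facet normal 1.0000 0.0000 0.0000
    outer loop
      vertex 28.00 0.00 0.00
      vertex 28.00 18.00 21.00
      vertex 28.00 0.00 21.00
    endloop
  endfacet
endsolid part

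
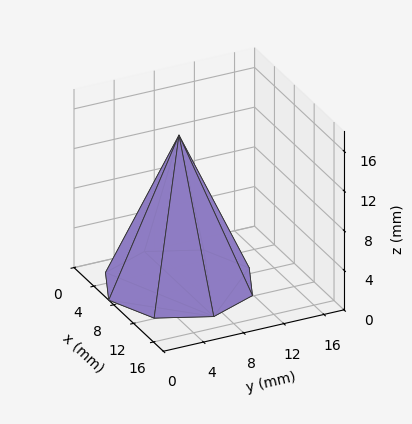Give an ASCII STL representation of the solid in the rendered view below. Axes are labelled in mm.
Reading the render: the shape is a regular 8-sided pyramid, base circumscribed radius ≈ 7 mm, apex at z ≈ 15 mm (dimensions read to the nearest mm from the axis ticks). For the STL, each face is triangulated and given an outward normal.

solid part
  facet normal 0.0000 0.0000 -1.0000
    outer loop
      vertex 7.0 14.0 0.0
      vertex 11.9 11.9 0.0
      vertex 14.0 7.0 0.0
    endloop
  endfacet
  facet normal 0.0000 0.0000 -1.0000
    outer loop
      vertex 2.1 11.9 0.0
      vertex 7.0 14.0 0.0
      vertex 14.0 7.0 0.0
    endloop
  endfacet
  facet normal 0.0000 0.0000 -1.0000
    outer loop
      vertex 0.0 7.0 0.0
      vertex 2.1 11.9 0.0
      vertex 14.0 7.0 0.0
    endloop
  endfacet
  facet normal 0.0000 0.0000 -1.0000
    outer loop
      vertex 2.1 2.1 0.0
      vertex 0.0 7.0 0.0
      vertex 14.0 7.0 0.0
    endloop
  endfacet
  facet normal 0.0000 0.0000 -1.0000
    outer loop
      vertex 7.0 0.0 0.0
      vertex 2.1 2.1 0.0
      vertex 14.0 7.0 0.0
    endloop
  endfacet
  facet normal 0.0000 0.0000 -1.0000
    outer loop
      vertex 11.9 2.1 0.0
      vertex 7.0 0.0 0.0
      vertex 14.0 7.0 0.0
    endloop
  endfacet
  facet normal 0.8447 0.3620 0.3942
    outer loop
      vertex 14.0 7.0 0.0
      vertex 11.9 11.9 0.0
      vertex 7.0 7.0 15.0
    endloop
  endfacet
  facet normal 0.3620 0.8447 0.3942
    outer loop
      vertex 11.9 11.9 0.0
      vertex 7.0 14.0 0.0
      vertex 7.0 7.0 15.0
    endloop
  endfacet
  facet normal -0.3620 0.8447 0.3942
    outer loop
      vertex 7.0 14.0 0.0
      vertex 2.1 11.9 0.0
      vertex 7.0 7.0 15.0
    endloop
  endfacet
  facet normal -0.8447 0.3620 0.3942
    outer loop
      vertex 2.1 11.9 0.0
      vertex 0.0 7.0 0.0
      vertex 7.0 7.0 15.0
    endloop
  endfacet
  facet normal -0.8447 -0.3620 0.3942
    outer loop
      vertex 0.0 7.0 0.0
      vertex 2.1 2.1 0.0
      vertex 7.0 7.0 15.0
    endloop
  endfacet
  facet normal -0.3620 -0.8447 0.3942
    outer loop
      vertex 2.1 2.1 0.0
      vertex 7.0 0.0 0.0
      vertex 7.0 7.0 15.0
    endloop
  endfacet
  facet normal 0.3620 -0.8447 0.3942
    outer loop
      vertex 7.0 0.0 0.0
      vertex 11.9 2.1 0.0
      vertex 7.0 7.0 15.0
    endloop
  endfacet
  facet normal 0.8447 -0.3620 0.3942
    outer loop
      vertex 11.9 2.1 0.0
      vertex 14.0 7.0 0.0
      vertex 7.0 7.0 15.0
    endloop
  endfacet
endsolid part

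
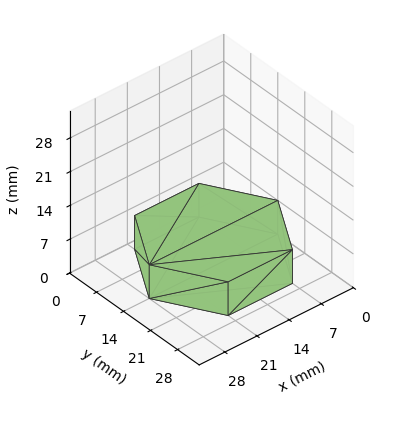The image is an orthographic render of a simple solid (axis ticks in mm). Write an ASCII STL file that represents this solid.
Reading the render: the shape is a regular 6-sided prism (a cylinder approximated with 6 flat sides), circumscribed radius ≈ 14 mm, height ≈ 7 mm (dimensions read to the nearest mm from the axis ticks). For the STL, each face is triangulated and given an outward normal.

solid part
  facet normal 0.0000 0.0000 -1.0000
    outer loop
      vertex 7.00 26.12 0.00
      vertex 21.00 26.12 0.00
      vertex 28.00 14.00 0.00
    endloop
  endfacet
  facet normal 0.0000 0.0000 -1.0000
    outer loop
      vertex 0.00 14.00 0.00
      vertex 7.00 26.12 0.00
      vertex 28.00 14.00 0.00
    endloop
  endfacet
  facet normal 0.0000 0.0000 -1.0000
    outer loop
      vertex 7.00 1.88 0.00
      vertex 0.00 14.00 0.00
      vertex 28.00 14.00 0.00
    endloop
  endfacet
  facet normal 0.0000 0.0000 -1.0000
    outer loop
      vertex 21.00 1.88 0.00
      vertex 7.00 1.88 0.00
      vertex 28.00 14.00 0.00
    endloop
  endfacet
  facet normal 0.0000 0.0000 1.0000
    outer loop
      vertex 28.00 14.00 7.00
      vertex 21.00 26.12 7.00
      vertex 7.00 26.12 7.00
    endloop
  endfacet
  facet normal 0.0000 0.0000 1.0000
    outer loop
      vertex 28.00 14.00 7.00
      vertex 7.00 26.12 7.00
      vertex 0.00 14.00 7.00
    endloop
  endfacet
  facet normal 0.0000 0.0000 1.0000
    outer loop
      vertex 28.00 14.00 7.00
      vertex 0.00 14.00 7.00
      vertex 7.00 1.88 7.00
    endloop
  endfacet
  facet normal 0.0000 0.0000 1.0000
    outer loop
      vertex 28.00 14.00 7.00
      vertex 7.00 1.88 7.00
      vertex 21.00 1.88 7.00
    endloop
  endfacet
  facet normal 0.8659 0.5001 0.0000
    outer loop
      vertex 28.00 14.00 0.00
      vertex 21.00 26.12 0.00
      vertex 21.00 26.12 7.00
    endloop
  endfacet
  facet normal 0.8659 0.5001 0.0000
    outer loop
      vertex 28.00 14.00 0.00
      vertex 21.00 26.12 7.00
      vertex 28.00 14.00 7.00
    endloop
  endfacet
  facet normal 0.0000 1.0000 0.0000
    outer loop
      vertex 21.00 26.12 0.00
      vertex 7.00 26.12 0.00
      vertex 7.00 26.12 7.00
    endloop
  endfacet
  facet normal 0.0000 1.0000 0.0000
    outer loop
      vertex 21.00 26.12 0.00
      vertex 7.00 26.12 7.00
      vertex 21.00 26.12 7.00
    endloop
  endfacet
  facet normal -0.8659 0.5001 0.0000
    outer loop
      vertex 7.00 26.12 0.00
      vertex 0.00 14.00 0.00
      vertex 0.00 14.00 7.00
    endloop
  endfacet
  facet normal -0.8659 0.5001 0.0000
    outer loop
      vertex 7.00 26.12 0.00
      vertex 0.00 14.00 7.00
      vertex 7.00 26.12 7.00
    endloop
  endfacet
  facet normal -0.8659 -0.5001 0.0000
    outer loop
      vertex 0.00 14.00 0.00
      vertex 7.00 1.88 0.00
      vertex 7.00 1.88 7.00
    endloop
  endfacet
  facet normal -0.8659 -0.5001 0.0000
    outer loop
      vertex 0.00 14.00 0.00
      vertex 7.00 1.88 7.00
      vertex 0.00 14.00 7.00
    endloop
  endfacet
  facet normal 0.0000 -1.0000 0.0000
    outer loop
      vertex 7.00 1.88 0.00
      vertex 21.00 1.88 0.00
      vertex 21.00 1.88 7.00
    endloop
  endfacet
  facet normal 0.0000 -1.0000 0.0000
    outer loop
      vertex 7.00 1.88 0.00
      vertex 21.00 1.88 7.00
      vertex 7.00 1.88 7.00
    endloop
  endfacet
  facet normal 0.8659 -0.5001 0.0000
    outer loop
      vertex 21.00 1.88 0.00
      vertex 28.00 14.00 0.00
      vertex 28.00 14.00 7.00
    endloop
  endfacet
  facet normal 0.8659 -0.5001 0.0000
    outer loop
      vertex 21.00 1.88 0.00
      vertex 28.00 14.00 7.00
      vertex 21.00 1.88 7.00
    endloop
  endfacet
endsolid part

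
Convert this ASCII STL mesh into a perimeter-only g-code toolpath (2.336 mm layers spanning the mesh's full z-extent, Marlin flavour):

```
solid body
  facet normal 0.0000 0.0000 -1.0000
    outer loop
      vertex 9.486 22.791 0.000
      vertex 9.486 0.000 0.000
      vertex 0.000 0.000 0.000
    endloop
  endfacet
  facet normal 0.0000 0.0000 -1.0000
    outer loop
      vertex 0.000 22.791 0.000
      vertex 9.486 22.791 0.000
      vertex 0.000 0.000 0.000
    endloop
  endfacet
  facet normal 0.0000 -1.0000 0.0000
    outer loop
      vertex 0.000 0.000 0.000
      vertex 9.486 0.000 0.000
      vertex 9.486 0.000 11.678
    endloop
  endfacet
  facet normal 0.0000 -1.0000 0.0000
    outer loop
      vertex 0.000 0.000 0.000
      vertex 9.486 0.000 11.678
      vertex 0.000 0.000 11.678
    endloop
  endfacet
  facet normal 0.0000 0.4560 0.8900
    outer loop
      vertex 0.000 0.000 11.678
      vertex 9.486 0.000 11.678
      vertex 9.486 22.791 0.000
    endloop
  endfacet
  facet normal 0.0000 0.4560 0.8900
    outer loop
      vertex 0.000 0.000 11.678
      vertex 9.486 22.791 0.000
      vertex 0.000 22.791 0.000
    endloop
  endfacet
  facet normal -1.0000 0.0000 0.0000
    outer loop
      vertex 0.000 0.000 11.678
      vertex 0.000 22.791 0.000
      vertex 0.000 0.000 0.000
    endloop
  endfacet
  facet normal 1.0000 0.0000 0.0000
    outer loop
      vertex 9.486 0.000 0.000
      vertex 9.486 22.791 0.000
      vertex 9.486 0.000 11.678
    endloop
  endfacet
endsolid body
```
; perimeter-only toolpath
G21 ; units = mm
G90 ; absolute positioning
G28 ; home
; layer 1
G0 Z2.336
G0 X0.000 Y0.000
G1 X9.486 Y0.000
G1 X9.486 Y18.233
G1 X0.000 Y18.233
G1 X0.000 Y0.000
; layer 2
G0 Z4.671
G0 X0.000 Y0.000
G1 X9.486 Y0.000
G1 X9.486 Y13.675
G1 X0.000 Y13.675
G1 X0.000 Y0.000
; layer 3
G0 Z7.007
G0 X0.000 Y0.000
G1 X9.486 Y0.000
G1 X9.486 Y9.116
G1 X0.000 Y9.116
G1 X0.000 Y0.000
; layer 4
G0 Z9.342
G0 X0.000 Y0.000
G1 X9.486 Y0.000
G1 X9.486 Y4.558
G1 X0.000 Y4.558
G1 X0.000 Y0.000
M2 ; end

The solid is a wedge (ramp): 9.49 × 22.8 mm base, rising to 11.7 mm along the y=0 edge and sloping linearly to z=0 at y=22.8. Slicing at Δz = 2.336 mm — 5 equal slices spanning the solid's height, so layer i sits at z = i·h/5 — gives 4 non-empty perimeters. Each is a 4-segment closed polygon; G0 lifts to the layer z and rapids to the start vertex, then G1 traces the edges. The cross-section shrinks linearly with z (the slice at the apex is degenerate and omitted).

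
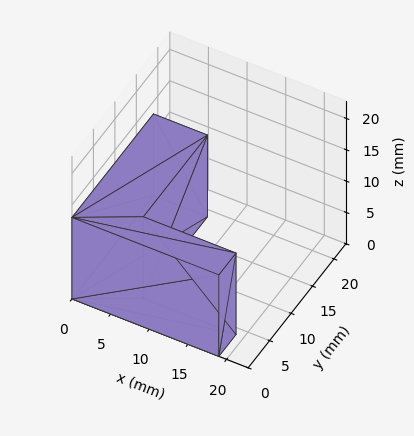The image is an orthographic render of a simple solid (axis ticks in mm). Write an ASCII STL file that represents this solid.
Reading the render: the shape is an L-shaped prism: outer 19 × 19 mm, arm thicknesses ≈ 4 mm (horizontal) and 7 mm (vertical), extruded 13 mm in z (dimensions read to the nearest mm from the axis ticks). For the STL, each face is triangulated and given an outward normal.

solid part
  facet normal 0.0000 0.0000 -1.0000
    outer loop
      vertex 19.00 4.00 0.00
      vertex 19.00 0.00 0.00
      vertex 0.00 0.00 0.00
    endloop
  endfacet
  facet normal 0.0000 0.0000 -1.0000
    outer loop
      vertex 7.00 4.00 0.00
      vertex 19.00 4.00 0.00
      vertex 0.00 0.00 0.00
    endloop
  endfacet
  facet normal 0.0000 0.0000 -1.0000
    outer loop
      vertex 7.00 19.00 0.00
      vertex 7.00 4.00 0.00
      vertex 0.00 0.00 0.00
    endloop
  endfacet
  facet normal 0.0000 0.0000 -1.0000
    outer loop
      vertex 0.00 19.00 0.00
      vertex 7.00 19.00 0.00
      vertex 0.00 0.00 0.00
    endloop
  endfacet
  facet normal 0.0000 0.0000 1.0000
    outer loop
      vertex 0.00 0.00 13.00
      vertex 19.00 0.00 13.00
      vertex 19.00 4.00 13.00
    endloop
  endfacet
  facet normal 0.0000 0.0000 1.0000
    outer loop
      vertex 0.00 0.00 13.00
      vertex 19.00 4.00 13.00
      vertex 7.00 4.00 13.00
    endloop
  endfacet
  facet normal 0.0000 0.0000 1.0000
    outer loop
      vertex 0.00 0.00 13.00
      vertex 7.00 4.00 13.00
      vertex 7.00 19.00 13.00
    endloop
  endfacet
  facet normal 0.0000 0.0000 1.0000
    outer loop
      vertex 0.00 0.00 13.00
      vertex 7.00 19.00 13.00
      vertex 0.00 19.00 13.00
    endloop
  endfacet
  facet normal 0.0000 -1.0000 0.0000
    outer loop
      vertex 0.00 0.00 0.00
      vertex 19.00 0.00 0.00
      vertex 19.00 0.00 13.00
    endloop
  endfacet
  facet normal 0.0000 -1.0000 0.0000
    outer loop
      vertex 0.00 0.00 0.00
      vertex 19.00 0.00 13.00
      vertex 0.00 0.00 13.00
    endloop
  endfacet
  facet normal 1.0000 0.0000 0.0000
    outer loop
      vertex 19.00 0.00 0.00
      vertex 19.00 4.00 0.00
      vertex 19.00 4.00 13.00
    endloop
  endfacet
  facet normal 1.0000 0.0000 0.0000
    outer loop
      vertex 19.00 0.00 0.00
      vertex 19.00 4.00 13.00
      vertex 19.00 0.00 13.00
    endloop
  endfacet
  facet normal 0.0000 1.0000 0.0000
    outer loop
      vertex 19.00 4.00 0.00
      vertex 7.00 4.00 0.00
      vertex 7.00 4.00 13.00
    endloop
  endfacet
  facet normal 0.0000 1.0000 0.0000
    outer loop
      vertex 19.00 4.00 0.00
      vertex 7.00 4.00 13.00
      vertex 19.00 4.00 13.00
    endloop
  endfacet
  facet normal 1.0000 0.0000 0.0000
    outer loop
      vertex 7.00 4.00 0.00
      vertex 7.00 19.00 0.00
      vertex 7.00 19.00 13.00
    endloop
  endfacet
  facet normal 1.0000 0.0000 0.0000
    outer loop
      vertex 7.00 4.00 0.00
      vertex 7.00 19.00 13.00
      vertex 7.00 4.00 13.00
    endloop
  endfacet
  facet normal 0.0000 1.0000 0.0000
    outer loop
      vertex 7.00 19.00 0.00
      vertex 0.00 19.00 0.00
      vertex 0.00 19.00 13.00
    endloop
  endfacet
  facet normal 0.0000 1.0000 0.0000
    outer loop
      vertex 7.00 19.00 0.00
      vertex 0.00 19.00 13.00
      vertex 7.00 19.00 13.00
    endloop
  endfacet
  facet normal -1.0000 0.0000 0.0000
    outer loop
      vertex 0.00 19.00 0.00
      vertex 0.00 0.00 0.00
      vertex 0.00 0.00 13.00
    endloop
  endfacet
  facet normal -1.0000 0.0000 0.0000
    outer loop
      vertex 0.00 19.00 0.00
      vertex 0.00 0.00 13.00
      vertex 0.00 19.00 13.00
    endloop
  endfacet
endsolid part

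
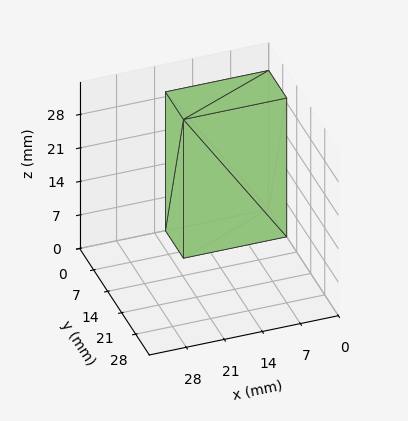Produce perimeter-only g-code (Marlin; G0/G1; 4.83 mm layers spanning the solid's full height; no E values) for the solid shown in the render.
Reading the render: the shape is a rectangular box, roughly 19 × 9 mm footprint and 29 mm tall (dimensions read to the nearest mm from the axis ticks). For the g-code, the solid's height is divided into equal slices at the stated Δz and each level perimeter traced with G1 moves after a G0 lift.

; perimeter-only toolpath
G21 ; units = mm
G90 ; absolute positioning
G28 ; home
; layer 1
G0 Z4.83
G0 X0.00 Y0.00
G1 X19.00 Y0.00
G1 X19.00 Y9.00
G1 X0.00 Y9.00
G1 X0.00 Y0.00
; layer 2
G0 Z9.67
G0 X0.00 Y0.00
G1 X19.00 Y0.00
G1 X19.00 Y9.00
G1 X0.00 Y9.00
G1 X0.00 Y0.00
; layer 3
G0 Z14.50
G0 X0.00 Y0.00
G1 X19.00 Y0.00
G1 X19.00 Y9.00
G1 X0.00 Y9.00
G1 X0.00 Y0.00
; layer 4
G0 Z19.33
G0 X0.00 Y0.00
G1 X19.00 Y0.00
G1 X19.00 Y9.00
G1 X0.00 Y9.00
G1 X0.00 Y0.00
; layer 5
G0 Z24.17
G0 X0.00 Y0.00
G1 X19.00 Y0.00
G1 X19.00 Y9.00
G1 X0.00 Y9.00
G1 X0.00 Y0.00
; layer 6
G0 Z29.00
G0 X0.00 Y0.00
G1 X19.00 Y0.00
G1 X19.00 Y9.00
G1 X0.00 Y9.00
G1 X0.00 Y0.00
M2 ; end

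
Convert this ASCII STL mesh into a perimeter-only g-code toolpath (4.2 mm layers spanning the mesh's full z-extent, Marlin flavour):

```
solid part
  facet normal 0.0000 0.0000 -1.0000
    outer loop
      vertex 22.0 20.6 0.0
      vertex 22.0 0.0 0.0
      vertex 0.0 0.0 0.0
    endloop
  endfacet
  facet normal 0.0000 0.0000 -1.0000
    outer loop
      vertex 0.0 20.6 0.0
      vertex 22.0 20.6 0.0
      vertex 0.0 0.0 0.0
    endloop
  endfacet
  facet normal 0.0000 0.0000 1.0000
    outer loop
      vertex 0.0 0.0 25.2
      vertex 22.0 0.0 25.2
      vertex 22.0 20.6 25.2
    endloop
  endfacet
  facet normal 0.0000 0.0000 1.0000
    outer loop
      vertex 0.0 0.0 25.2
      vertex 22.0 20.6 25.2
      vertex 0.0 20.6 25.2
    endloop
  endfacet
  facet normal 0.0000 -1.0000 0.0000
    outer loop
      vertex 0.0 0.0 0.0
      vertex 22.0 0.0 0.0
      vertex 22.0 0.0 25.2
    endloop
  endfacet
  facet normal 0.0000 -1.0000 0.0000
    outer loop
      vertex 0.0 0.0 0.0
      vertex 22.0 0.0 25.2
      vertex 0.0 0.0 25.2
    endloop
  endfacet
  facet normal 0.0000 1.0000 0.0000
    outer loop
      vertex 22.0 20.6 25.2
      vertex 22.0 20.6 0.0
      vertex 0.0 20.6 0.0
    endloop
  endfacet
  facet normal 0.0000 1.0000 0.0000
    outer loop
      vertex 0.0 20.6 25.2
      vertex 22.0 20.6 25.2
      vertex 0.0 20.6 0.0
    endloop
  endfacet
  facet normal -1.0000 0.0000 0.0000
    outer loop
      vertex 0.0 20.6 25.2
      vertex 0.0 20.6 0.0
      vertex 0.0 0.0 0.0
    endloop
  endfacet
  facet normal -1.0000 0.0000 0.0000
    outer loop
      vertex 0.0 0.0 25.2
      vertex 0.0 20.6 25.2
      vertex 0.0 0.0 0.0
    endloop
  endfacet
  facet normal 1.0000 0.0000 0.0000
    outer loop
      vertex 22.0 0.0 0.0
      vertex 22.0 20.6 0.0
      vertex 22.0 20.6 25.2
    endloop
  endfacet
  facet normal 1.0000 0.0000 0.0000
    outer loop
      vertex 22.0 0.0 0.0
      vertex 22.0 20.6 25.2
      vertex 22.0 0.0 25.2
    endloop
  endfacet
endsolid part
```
; perimeter-only toolpath
G21 ; units = mm
G90 ; absolute positioning
G28 ; home
; layer 1
G0 Z4.2
G0 X0.0 Y0.0
G1 X22.0 Y0.0
G1 X22.0 Y20.6
G1 X0.0 Y20.6
G1 X0.0 Y0.0
; layer 2
G0 Z8.4
G0 X0.0 Y0.0
G1 X22.0 Y0.0
G1 X22.0 Y20.6
G1 X0.0 Y20.6
G1 X0.0 Y0.0
; layer 3
G0 Z12.6
G0 X0.0 Y0.0
G1 X22.0 Y0.0
G1 X22.0 Y20.6
G1 X0.0 Y20.6
G1 X0.0 Y0.0
; layer 4
G0 Z16.8
G0 X0.0 Y0.0
G1 X22.0 Y0.0
G1 X22.0 Y20.6
G1 X0.0 Y20.6
G1 X0.0 Y0.0
; layer 5
G0 Z21.0
G0 X0.0 Y0.0
G1 X22.0 Y0.0
G1 X22.0 Y20.6
G1 X0.0 Y20.6
G1 X0.0 Y0.0
; layer 6
G0 Z25.2
G0 X0.0 Y0.0
G1 X22.0 Y0.0
G1 X22.0 Y20.6
G1 X0.0 Y20.6
G1 X0.0 Y0.0
M2 ; end

The solid is a rectangular box, roughly 22 × 20.6 mm footprint and 25.2 mm tall. Slicing at Δz = 4.2 mm — 6 equal slices spanning the solid's height, so layer i sits at z = i·h/6 — gives 6 non-empty perimeters. Each is a 4-segment closed polygon; G0 lifts to the layer z and rapids to the start vertex, then G1 traces the edges.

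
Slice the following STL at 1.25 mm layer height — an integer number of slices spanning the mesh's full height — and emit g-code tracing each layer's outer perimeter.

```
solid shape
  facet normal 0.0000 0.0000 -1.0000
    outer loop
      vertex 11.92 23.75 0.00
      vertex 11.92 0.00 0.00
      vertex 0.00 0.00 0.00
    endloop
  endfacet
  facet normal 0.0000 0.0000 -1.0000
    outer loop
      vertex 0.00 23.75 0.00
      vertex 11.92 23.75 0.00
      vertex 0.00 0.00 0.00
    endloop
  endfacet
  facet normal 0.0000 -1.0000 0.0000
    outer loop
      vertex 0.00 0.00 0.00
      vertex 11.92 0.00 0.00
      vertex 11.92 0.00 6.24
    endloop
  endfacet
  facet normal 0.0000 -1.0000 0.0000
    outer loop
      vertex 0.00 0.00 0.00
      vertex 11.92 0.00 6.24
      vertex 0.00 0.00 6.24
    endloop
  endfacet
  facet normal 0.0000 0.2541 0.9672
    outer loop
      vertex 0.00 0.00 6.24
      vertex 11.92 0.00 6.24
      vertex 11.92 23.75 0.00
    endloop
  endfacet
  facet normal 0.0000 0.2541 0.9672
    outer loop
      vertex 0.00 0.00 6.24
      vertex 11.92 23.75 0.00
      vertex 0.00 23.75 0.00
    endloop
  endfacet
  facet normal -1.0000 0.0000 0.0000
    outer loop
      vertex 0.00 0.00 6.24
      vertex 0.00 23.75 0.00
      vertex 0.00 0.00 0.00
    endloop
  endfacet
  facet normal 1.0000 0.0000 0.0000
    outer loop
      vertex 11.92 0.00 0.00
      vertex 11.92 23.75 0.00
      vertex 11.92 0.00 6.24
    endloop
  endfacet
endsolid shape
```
; perimeter-only toolpath
G21 ; units = mm
G90 ; absolute positioning
G28 ; home
; layer 1
G0 Z1.25
G0 X0.00 Y0.00
G1 X11.92 Y0.00
G1 X11.92 Y19.00
G1 X0.00 Y19.00
G1 X0.00 Y0.00
; layer 2
G0 Z2.50
G0 X0.00 Y0.00
G1 X11.92 Y0.00
G1 X11.92 Y14.25
G1 X0.00 Y14.25
G1 X0.00 Y0.00
; layer 3
G0 Z3.74
G0 X0.00 Y0.00
G1 X11.92 Y0.00
G1 X11.92 Y9.50
G1 X0.00 Y9.50
G1 X0.00 Y0.00
; layer 4
G0 Z4.99
G0 X0.00 Y0.00
G1 X11.92 Y0.00
G1 X11.92 Y4.75
G1 X0.00 Y4.75
G1 X0.00 Y0.00
M2 ; end

The solid is a wedge (ramp): 11.9 × 23.8 mm base, rising to 6.24 mm along the y=0 edge and sloping linearly to z=0 at y=23.8. Slicing at Δz = 1.25 mm — 5 equal slices spanning the solid's height, so layer i sits at z = i·h/5 — gives 4 non-empty perimeters. Each is a 4-segment closed polygon; G0 lifts to the layer z and rapids to the start vertex, then G1 traces the edges. The cross-section shrinks linearly with z (the slice at the apex is degenerate and omitted).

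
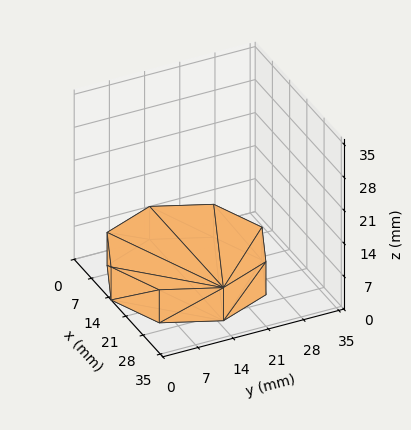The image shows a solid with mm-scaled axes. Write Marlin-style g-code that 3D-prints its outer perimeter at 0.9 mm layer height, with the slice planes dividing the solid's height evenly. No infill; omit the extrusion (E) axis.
Reading the render: the shape is a regular 8-sided prism (a cylinder approximated with 8 flat sides), circumscribed radius ≈ 15 mm, height ≈ 7 mm (dimensions read to the nearest mm from the axis ticks). For the g-code, the solid's height is divided into equal slices at the stated Δz and each level perimeter traced with G1 moves after a G0 lift.

; perimeter-only toolpath
G21 ; units = mm
G90 ; absolute positioning
G28 ; home
; layer 1
G0 Z0.9
G0 X30.0 Y15.0
G1 X25.6 Y25.6
G1 X15.0 Y30.0
G1 X4.4 Y25.6
G1 X0.0 Y15.0
G1 X4.4 Y4.4
G1 X15.0 Y0.0
G1 X25.6 Y4.4
G1 X30.0 Y15.0
; layer 2
G0 Z1.8
G0 X30.0 Y15.0
G1 X25.6 Y25.6
G1 X15.0 Y30.0
G1 X4.4 Y25.6
G1 X0.0 Y15.0
G1 X4.4 Y4.4
G1 X15.0 Y0.0
G1 X25.6 Y4.4
G1 X30.0 Y15.0
; layer 3
G0 Z2.6
G0 X30.0 Y15.0
G1 X25.6 Y25.6
G1 X15.0 Y30.0
G1 X4.4 Y25.6
G1 X0.0 Y15.0
G1 X4.4 Y4.4
G1 X15.0 Y0.0
G1 X25.6 Y4.4
G1 X30.0 Y15.0
; layer 4
G0 Z3.5
G0 X30.0 Y15.0
G1 X25.6 Y25.6
G1 X15.0 Y30.0
G1 X4.4 Y25.6
G1 X0.0 Y15.0
G1 X4.4 Y4.4
G1 X15.0 Y0.0
G1 X25.6 Y4.4
G1 X30.0 Y15.0
; layer 5
G0 Z4.4
G0 X30.0 Y15.0
G1 X25.6 Y25.6
G1 X15.0 Y30.0
G1 X4.4 Y25.6
G1 X0.0 Y15.0
G1 X4.4 Y4.4
G1 X15.0 Y0.0
G1 X25.6 Y4.4
G1 X30.0 Y15.0
; layer 6
G0 Z5.2
G0 X30.0 Y15.0
G1 X25.6 Y25.6
G1 X15.0 Y30.0
G1 X4.4 Y25.6
G1 X0.0 Y15.0
G1 X4.4 Y4.4
G1 X15.0 Y0.0
G1 X25.6 Y4.4
G1 X30.0 Y15.0
; layer 7
G0 Z6.1
G0 X30.0 Y15.0
G1 X25.6 Y25.6
G1 X15.0 Y30.0
G1 X4.4 Y25.6
G1 X0.0 Y15.0
G1 X4.4 Y4.4
G1 X15.0 Y0.0
G1 X25.6 Y4.4
G1 X30.0 Y15.0
; layer 8
G0 Z7.0
G0 X30.0 Y15.0
G1 X25.6 Y25.6
G1 X15.0 Y30.0
G1 X4.4 Y25.6
G1 X0.0 Y15.0
G1 X4.4 Y4.4
G1 X15.0 Y0.0
G1 X25.6 Y4.4
G1 X30.0 Y15.0
M2 ; end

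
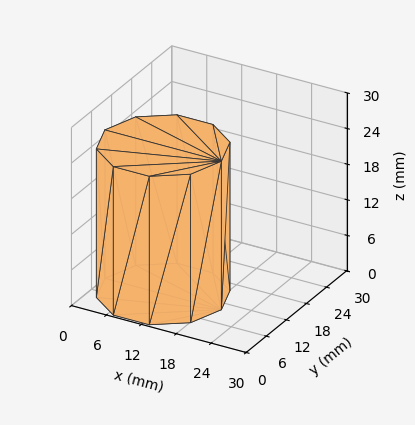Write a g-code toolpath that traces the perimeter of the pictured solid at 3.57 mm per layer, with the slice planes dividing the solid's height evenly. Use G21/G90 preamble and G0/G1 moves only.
Reading the render: the shape is a regular 10-sided prism (a cylinder approximated with 10 flat sides), circumscribed radius ≈ 10 mm, height ≈ 25 mm (dimensions read to the nearest mm from the axis ticks). For the g-code, the solid's height is divided into equal slices at the stated Δz and each level perimeter traced with G1 moves after a G0 lift.

; perimeter-only toolpath
G21 ; units = mm
G90 ; absolute positioning
G28 ; home
; layer 1
G0 Z3.57
G0 X20.00 Y10.00
G1 X18.09 Y15.88
G1 X13.09 Y19.51
G1 X6.91 Y19.51
G1 X1.91 Y15.88
G1 X0.00 Y10.00
G1 X1.91 Y4.12
G1 X6.91 Y0.49
G1 X13.09 Y0.49
G1 X18.09 Y4.12
G1 X20.00 Y10.00
; layer 2
G0 Z7.14
G0 X20.00 Y10.00
G1 X18.09 Y15.88
G1 X13.09 Y19.51
G1 X6.91 Y19.51
G1 X1.91 Y15.88
G1 X0.00 Y10.00
G1 X1.91 Y4.12
G1 X6.91 Y0.49
G1 X13.09 Y0.49
G1 X18.09 Y4.12
G1 X20.00 Y10.00
; layer 3
G0 Z10.71
G0 X20.00 Y10.00
G1 X18.09 Y15.88
G1 X13.09 Y19.51
G1 X6.91 Y19.51
G1 X1.91 Y15.88
G1 X0.00 Y10.00
G1 X1.91 Y4.12
G1 X6.91 Y0.49
G1 X13.09 Y0.49
G1 X18.09 Y4.12
G1 X20.00 Y10.00
; layer 4
G0 Z14.29
G0 X20.00 Y10.00
G1 X18.09 Y15.88
G1 X13.09 Y19.51
G1 X6.91 Y19.51
G1 X1.91 Y15.88
G1 X0.00 Y10.00
G1 X1.91 Y4.12
G1 X6.91 Y0.49
G1 X13.09 Y0.49
G1 X18.09 Y4.12
G1 X20.00 Y10.00
; layer 5
G0 Z17.86
G0 X20.00 Y10.00
G1 X18.09 Y15.88
G1 X13.09 Y19.51
G1 X6.91 Y19.51
G1 X1.91 Y15.88
G1 X0.00 Y10.00
G1 X1.91 Y4.12
G1 X6.91 Y0.49
G1 X13.09 Y0.49
G1 X18.09 Y4.12
G1 X20.00 Y10.00
; layer 6
G0 Z21.43
G0 X20.00 Y10.00
G1 X18.09 Y15.88
G1 X13.09 Y19.51
G1 X6.91 Y19.51
G1 X1.91 Y15.88
G1 X0.00 Y10.00
G1 X1.91 Y4.12
G1 X6.91 Y0.49
G1 X13.09 Y0.49
G1 X18.09 Y4.12
G1 X20.00 Y10.00
; layer 7
G0 Z25.00
G0 X20.00 Y10.00
G1 X18.09 Y15.88
G1 X13.09 Y19.51
G1 X6.91 Y19.51
G1 X1.91 Y15.88
G1 X0.00 Y10.00
G1 X1.91 Y4.12
G1 X6.91 Y0.49
G1 X13.09 Y0.49
G1 X18.09 Y4.12
G1 X20.00 Y10.00
M2 ; end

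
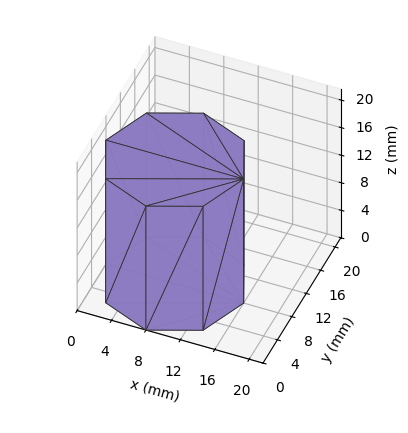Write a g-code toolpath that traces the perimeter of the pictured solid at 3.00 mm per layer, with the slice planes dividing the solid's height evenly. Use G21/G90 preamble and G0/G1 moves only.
Reading the render: the shape is a regular 8-sided prism (a cylinder approximated with 8 flat sides), circumscribed radius ≈ 8 mm, height ≈ 18 mm (dimensions read to the nearest mm from the axis ticks). For the g-code, the solid's height is divided into equal slices at the stated Δz and each level perimeter traced with G1 moves after a G0 lift.

; perimeter-only toolpath
G21 ; units = mm
G90 ; absolute positioning
G28 ; home
; layer 1
G0 Z3.00
G0 X16.00 Y8.00
G1 X13.66 Y13.66
G1 X8.00 Y16.00
G1 X2.34 Y13.66
G1 X0.00 Y8.00
G1 X2.34 Y2.34
G1 X8.00 Y0.00
G1 X13.66 Y2.34
G1 X16.00 Y8.00
; layer 2
G0 Z6.00
G0 X16.00 Y8.00
G1 X13.66 Y13.66
G1 X8.00 Y16.00
G1 X2.34 Y13.66
G1 X0.00 Y8.00
G1 X2.34 Y2.34
G1 X8.00 Y0.00
G1 X13.66 Y2.34
G1 X16.00 Y8.00
; layer 3
G0 Z9.00
G0 X16.00 Y8.00
G1 X13.66 Y13.66
G1 X8.00 Y16.00
G1 X2.34 Y13.66
G1 X0.00 Y8.00
G1 X2.34 Y2.34
G1 X8.00 Y0.00
G1 X13.66 Y2.34
G1 X16.00 Y8.00
; layer 4
G0 Z12.00
G0 X16.00 Y8.00
G1 X13.66 Y13.66
G1 X8.00 Y16.00
G1 X2.34 Y13.66
G1 X0.00 Y8.00
G1 X2.34 Y2.34
G1 X8.00 Y0.00
G1 X13.66 Y2.34
G1 X16.00 Y8.00
; layer 5
G0 Z15.00
G0 X16.00 Y8.00
G1 X13.66 Y13.66
G1 X8.00 Y16.00
G1 X2.34 Y13.66
G1 X0.00 Y8.00
G1 X2.34 Y2.34
G1 X8.00 Y0.00
G1 X13.66 Y2.34
G1 X16.00 Y8.00
; layer 6
G0 Z18.00
G0 X16.00 Y8.00
G1 X13.66 Y13.66
G1 X8.00 Y16.00
G1 X2.34 Y13.66
G1 X0.00 Y8.00
G1 X2.34 Y2.34
G1 X8.00 Y0.00
G1 X13.66 Y2.34
G1 X16.00 Y8.00
M2 ; end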